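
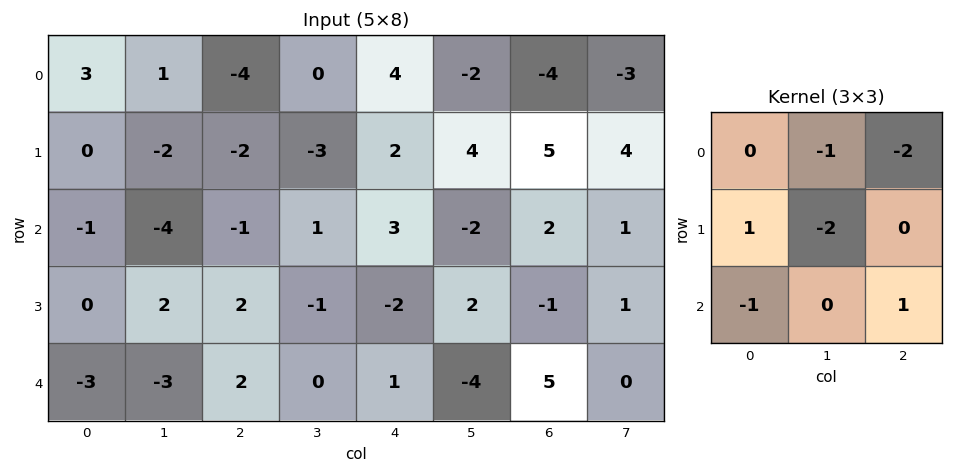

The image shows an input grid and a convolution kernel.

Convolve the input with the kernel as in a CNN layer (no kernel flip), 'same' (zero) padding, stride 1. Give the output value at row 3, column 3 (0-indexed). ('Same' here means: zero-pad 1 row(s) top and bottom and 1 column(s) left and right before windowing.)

The receptive field on the zero-padded input at this output position is [-1 1 3 / 2 -1 -2 / 2 0 1]. Elementwise product with the kernel and sum: 1·-1 + 3·-2 + 2·1 + -1·-2 + 2·-1 + 1·1.

-4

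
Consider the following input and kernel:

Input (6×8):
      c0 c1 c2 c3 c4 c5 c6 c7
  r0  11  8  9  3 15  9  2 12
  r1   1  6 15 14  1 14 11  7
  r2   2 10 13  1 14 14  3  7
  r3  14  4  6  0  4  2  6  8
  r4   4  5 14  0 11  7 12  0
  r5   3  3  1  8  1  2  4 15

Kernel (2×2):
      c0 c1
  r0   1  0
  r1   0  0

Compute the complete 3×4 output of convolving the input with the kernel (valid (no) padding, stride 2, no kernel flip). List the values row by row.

Output[0,0]: The receptive field on the input at this output position is [11 8 / 1 6]. Elementwise product with the kernel and sum: 11·1.

11 9 15 2
2 13 14 3
4 14 11 12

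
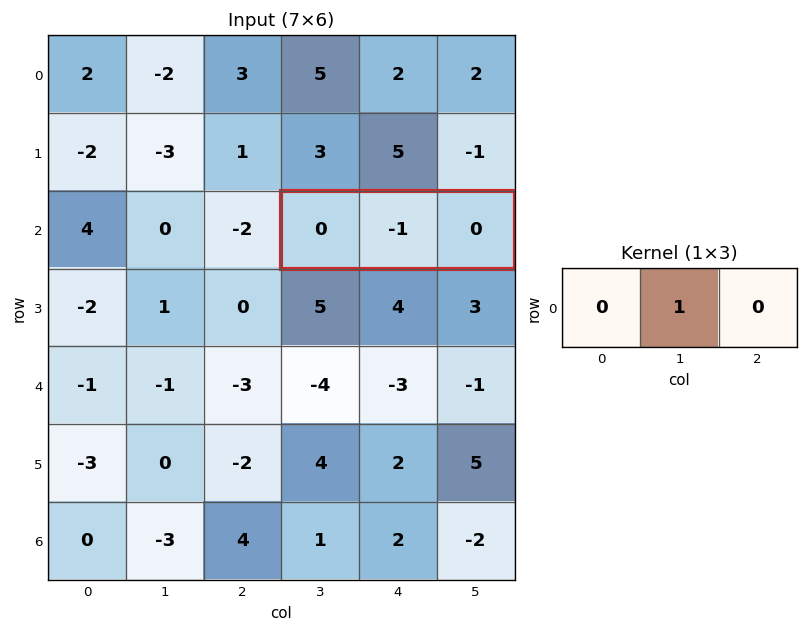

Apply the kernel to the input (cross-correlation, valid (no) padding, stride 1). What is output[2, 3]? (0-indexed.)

-1

The receptive field on the input at this output position is [0 -1 0]. Elementwise product with the kernel and sum: -1·1.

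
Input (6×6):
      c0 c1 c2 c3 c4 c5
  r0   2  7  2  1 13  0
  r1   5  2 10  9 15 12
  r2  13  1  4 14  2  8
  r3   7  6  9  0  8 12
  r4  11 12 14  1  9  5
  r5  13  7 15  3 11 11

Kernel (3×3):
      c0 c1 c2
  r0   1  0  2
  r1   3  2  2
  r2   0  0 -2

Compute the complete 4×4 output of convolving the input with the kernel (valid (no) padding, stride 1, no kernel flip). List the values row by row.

Output[0,0]: The receptive field on the input at this output position is [2 7 2 / 5 2 10 / 13 1 4]. Elementwise product with the kernel and sum: 2·1 + 2·2 + 5·3 + 2·2 + 10·2 + 4·-2.

37 25 102 66
56 59 68 71
44 63 33 60
80 66 65 33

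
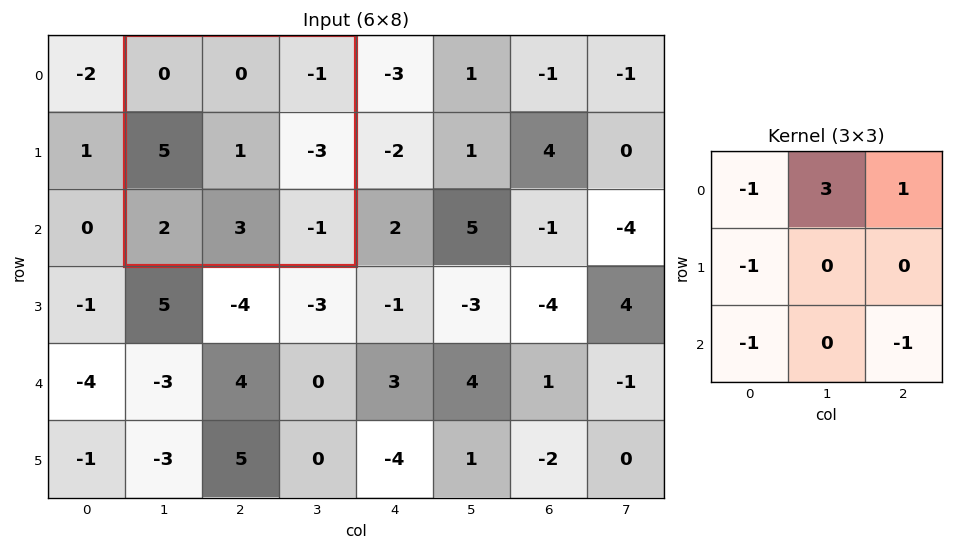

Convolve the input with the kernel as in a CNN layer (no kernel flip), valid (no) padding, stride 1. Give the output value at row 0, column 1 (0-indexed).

-7

The receptive field on the input at this output position is [0 0 -1 / 5 1 -3 / 2 3 -1]. Elementwise product with the kernel and sum: 0·-1 + 0·3 + -1·1 + 5·-1 + 2·-1 + -1·-1.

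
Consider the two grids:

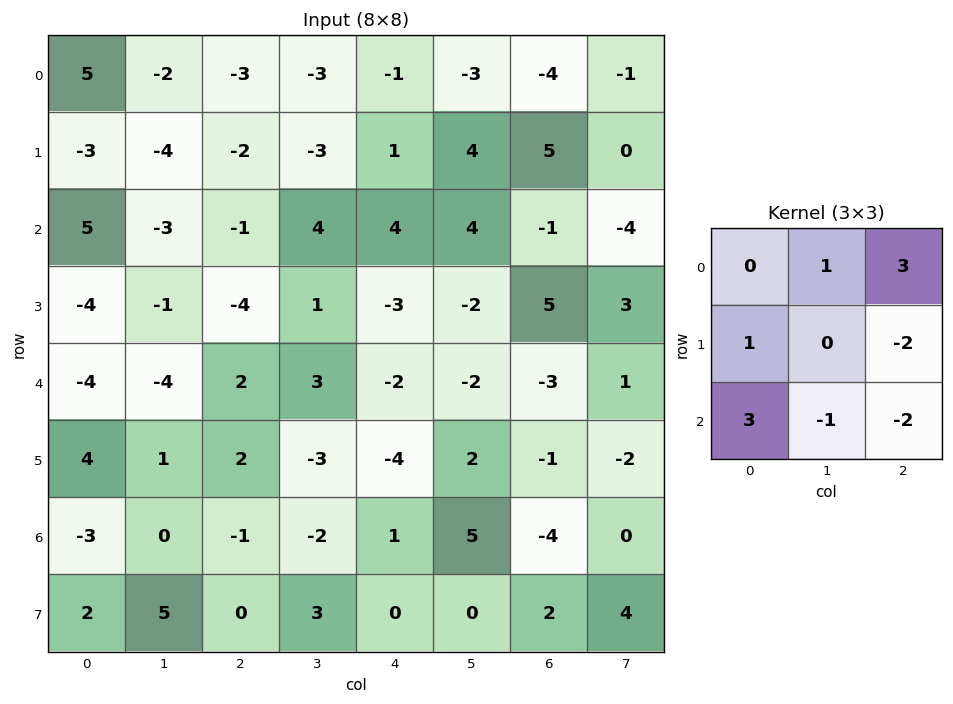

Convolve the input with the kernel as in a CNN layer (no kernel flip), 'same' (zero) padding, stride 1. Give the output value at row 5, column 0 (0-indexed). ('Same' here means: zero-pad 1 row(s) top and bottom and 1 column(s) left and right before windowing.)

-15

The receptive field on the zero-padded input at this output position is [0 -4 -4 / 0 4 1 / 0 -3 0]. Elementwise product with the kernel and sum: -4·1 + -4·3 + 0·1 + 1·-2 + 0·3 + -3·-1 + 0·-2.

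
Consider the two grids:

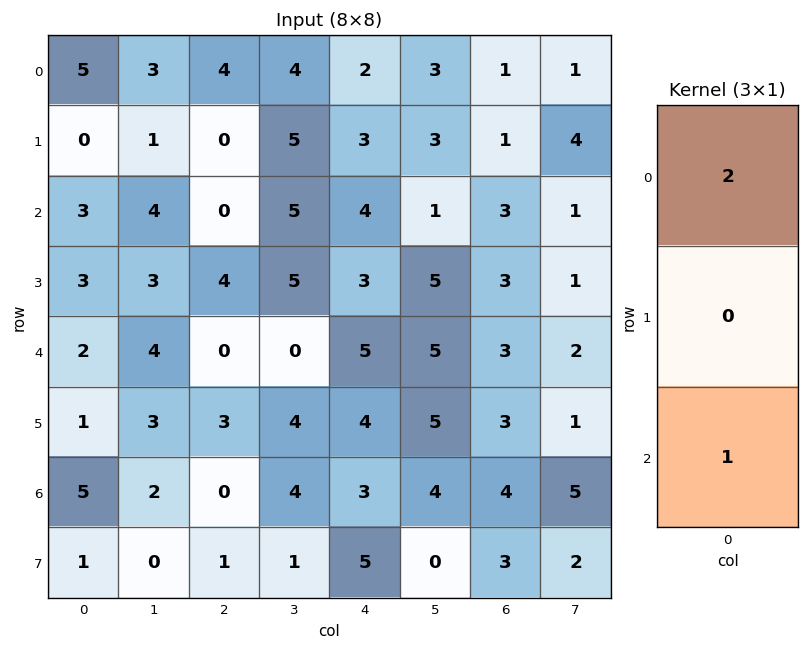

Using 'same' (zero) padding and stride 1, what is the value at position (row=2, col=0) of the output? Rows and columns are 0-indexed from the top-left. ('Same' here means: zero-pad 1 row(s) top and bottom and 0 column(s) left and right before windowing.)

3

The receptive field on the zero-padded input at this output position is [0 / 3 / 3]. Elementwise product with the kernel and sum: 0·2 + 3·1.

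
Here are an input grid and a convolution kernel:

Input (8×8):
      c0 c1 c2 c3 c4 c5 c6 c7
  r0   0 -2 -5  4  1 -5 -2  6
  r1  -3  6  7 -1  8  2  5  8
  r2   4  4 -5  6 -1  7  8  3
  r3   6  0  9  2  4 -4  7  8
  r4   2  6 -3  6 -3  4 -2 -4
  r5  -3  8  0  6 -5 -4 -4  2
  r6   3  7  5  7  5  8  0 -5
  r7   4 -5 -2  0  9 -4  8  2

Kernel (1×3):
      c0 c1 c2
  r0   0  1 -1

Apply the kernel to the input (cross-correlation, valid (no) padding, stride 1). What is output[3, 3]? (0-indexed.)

8

The receptive field on the input at this output position is [2 4 -4]. Elementwise product with the kernel and sum: 4·1 + -4·-1.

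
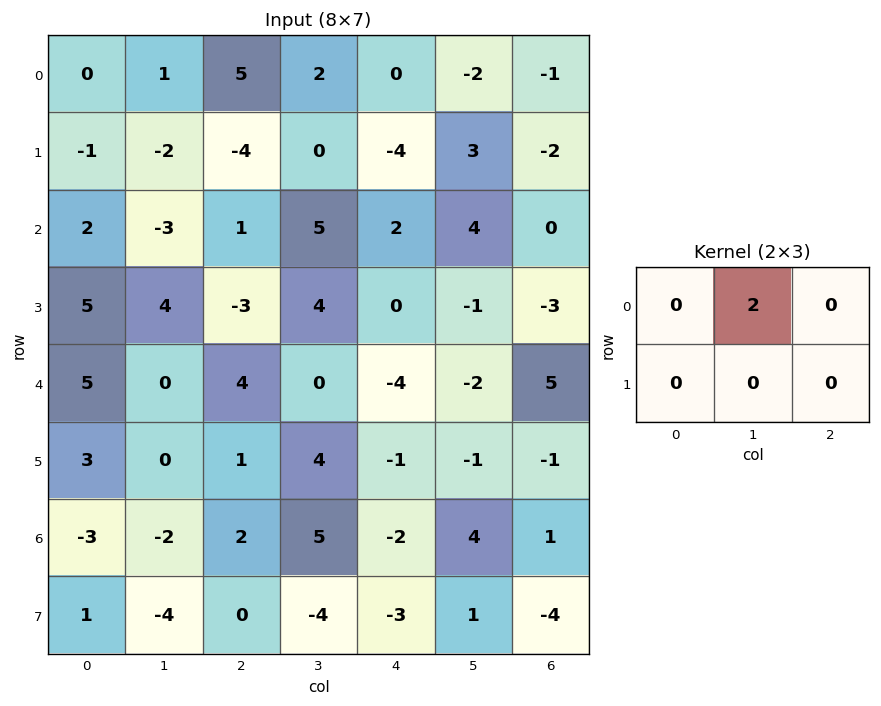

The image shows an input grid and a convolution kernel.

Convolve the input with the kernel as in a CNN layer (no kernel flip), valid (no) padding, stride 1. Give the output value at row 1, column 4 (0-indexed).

The receptive field on the input at this output position is [-4 3 -2 / 2 4 0]. Elementwise product with the kernel and sum: 3·2.

6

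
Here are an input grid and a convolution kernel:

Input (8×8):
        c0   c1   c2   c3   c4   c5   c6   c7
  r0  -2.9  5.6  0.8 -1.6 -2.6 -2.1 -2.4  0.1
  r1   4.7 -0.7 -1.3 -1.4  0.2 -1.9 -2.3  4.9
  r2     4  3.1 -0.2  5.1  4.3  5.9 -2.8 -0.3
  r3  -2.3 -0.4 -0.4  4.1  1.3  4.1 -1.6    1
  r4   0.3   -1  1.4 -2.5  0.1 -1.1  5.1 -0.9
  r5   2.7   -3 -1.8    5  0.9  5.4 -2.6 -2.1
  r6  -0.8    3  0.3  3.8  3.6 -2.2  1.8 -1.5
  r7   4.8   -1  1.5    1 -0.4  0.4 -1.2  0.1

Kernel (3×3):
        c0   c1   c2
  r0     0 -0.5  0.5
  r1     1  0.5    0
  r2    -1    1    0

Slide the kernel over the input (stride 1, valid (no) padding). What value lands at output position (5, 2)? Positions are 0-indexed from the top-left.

The receptive field on the input at this output position is [-1.8 5 0.9 / 0.3 3.8 3.6 / 1.5 1 -0.4]. Elementwise product with the kernel and sum: 5·-0.5 + 0.9·0.5 + 0.3·1 + 3.8·0.5 + 1.5·-1 + 1·1.

-0.35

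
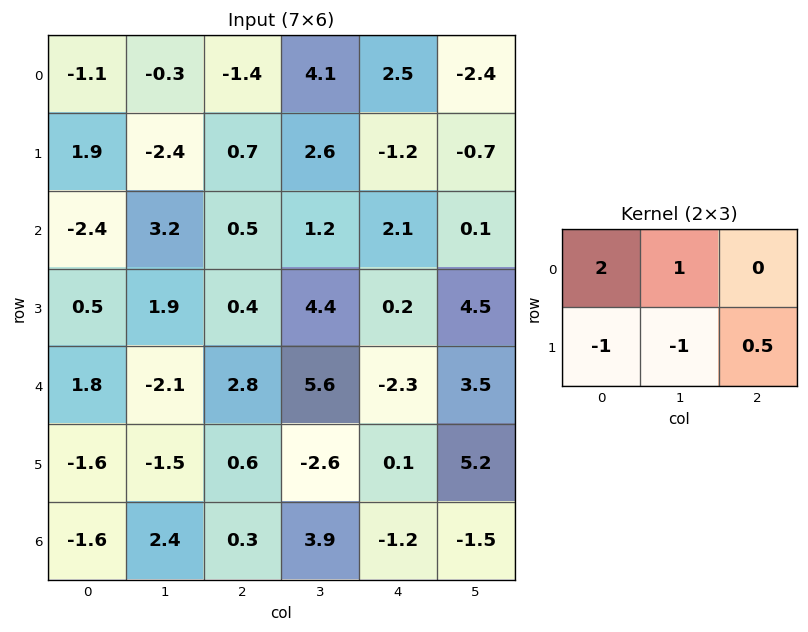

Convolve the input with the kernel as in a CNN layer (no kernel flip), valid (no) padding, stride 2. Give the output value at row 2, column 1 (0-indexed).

13.25

The receptive field on the input at this output position is [2.8 5.6 -2.3 / 0.6 -2.6 0.1]. Elementwise product with the kernel and sum: 2.8·2 + 5.6·1 + 0.6·-1 + -2.6·-1 + 0.1·0.5.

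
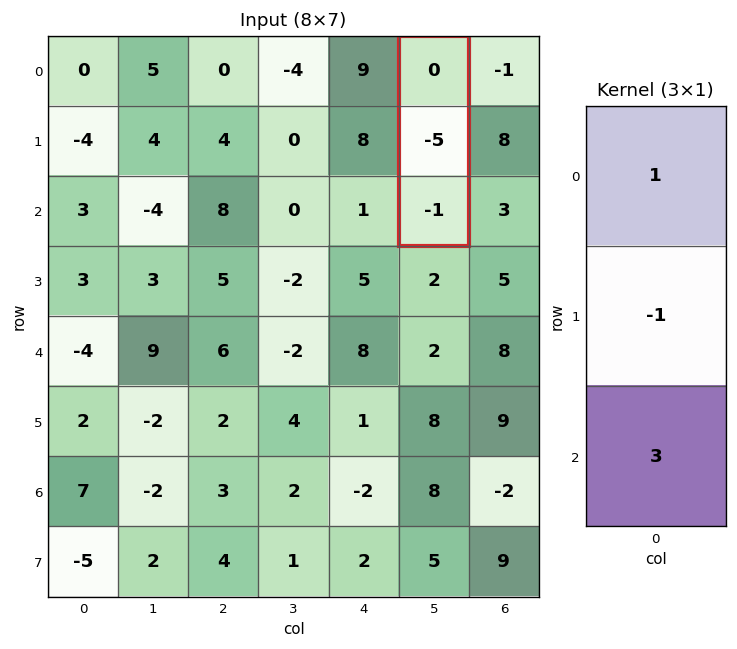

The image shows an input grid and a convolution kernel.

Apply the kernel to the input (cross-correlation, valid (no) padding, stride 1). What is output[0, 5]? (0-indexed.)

The receptive field on the input at this output position is [0 / -5 / -1]. Elementwise product with the kernel and sum: 0·1 + -5·-1 + -1·3.

2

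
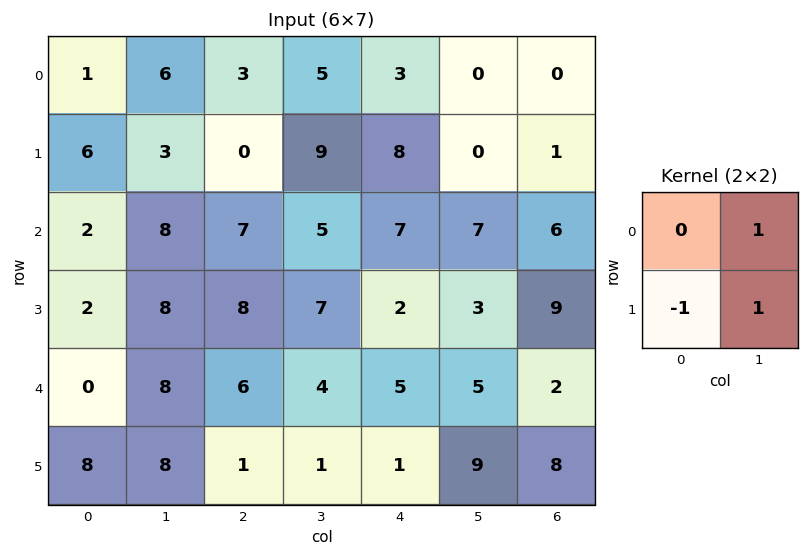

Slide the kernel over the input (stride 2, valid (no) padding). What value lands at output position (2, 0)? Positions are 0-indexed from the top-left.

8

The receptive field on the input at this output position is [0 8 / 8 8]. Elementwise product with the kernel and sum: 8·1 + 8·-1 + 8·1.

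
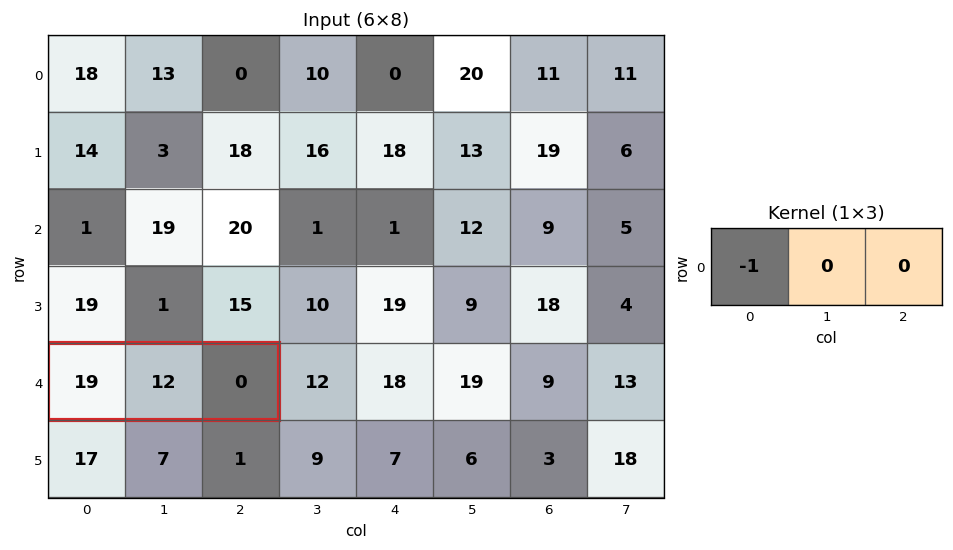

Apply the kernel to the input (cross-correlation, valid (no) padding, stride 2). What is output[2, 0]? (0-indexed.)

The receptive field on the input at this output position is [19 12 0]. Elementwise product with the kernel and sum: 19·-1.

-19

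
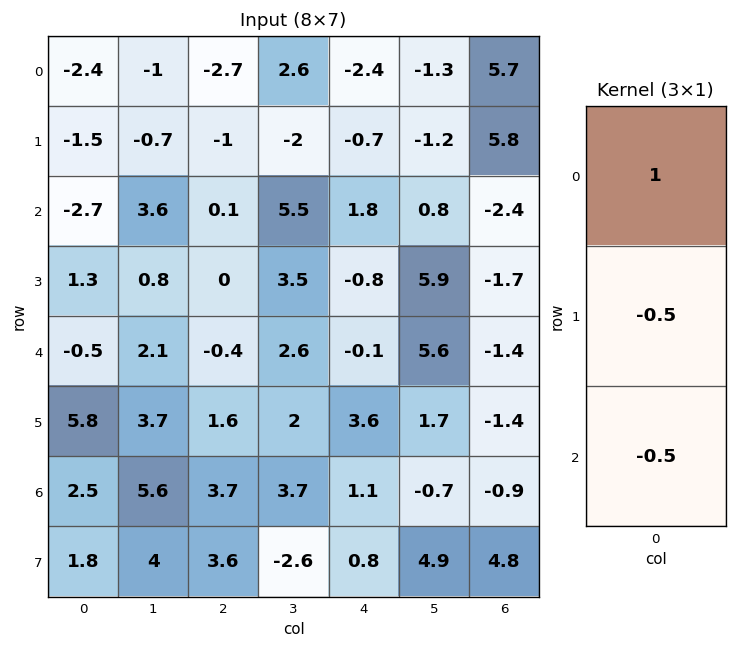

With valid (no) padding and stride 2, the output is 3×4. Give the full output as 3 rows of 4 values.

-0.3 -2.25 -2.95 4
-3.1 0.3 2.25 -0.85
-4.65 -3.05 -2.45 -0.25

Output[0,0]: The receptive field on the input at this output position is [-2.4 / -1.5 / -2.7]. Elementwise product with the kernel and sum: -2.4·1 + -1.5·-0.5 + -2.7·-0.5.
Output[0,1]: The receptive field on the input at this output position is [-2.7 / -1 / 0.1]. Elementwise product with the kernel and sum: -2.7·1 + -1·-0.5 + 0.1·-0.5.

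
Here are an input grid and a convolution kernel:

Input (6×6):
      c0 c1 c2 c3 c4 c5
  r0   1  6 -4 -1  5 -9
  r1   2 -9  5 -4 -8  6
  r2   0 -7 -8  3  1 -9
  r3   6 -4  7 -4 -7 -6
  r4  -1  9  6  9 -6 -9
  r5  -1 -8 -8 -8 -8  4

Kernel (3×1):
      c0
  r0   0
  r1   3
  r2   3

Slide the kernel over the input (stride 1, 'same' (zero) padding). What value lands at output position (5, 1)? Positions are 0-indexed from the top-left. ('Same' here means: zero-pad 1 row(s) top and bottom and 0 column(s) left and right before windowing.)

The receptive field on the zero-padded input at this output position is [9 / -8 / 0]. Elementwise product with the kernel and sum: -8·3 + 0·3.

-24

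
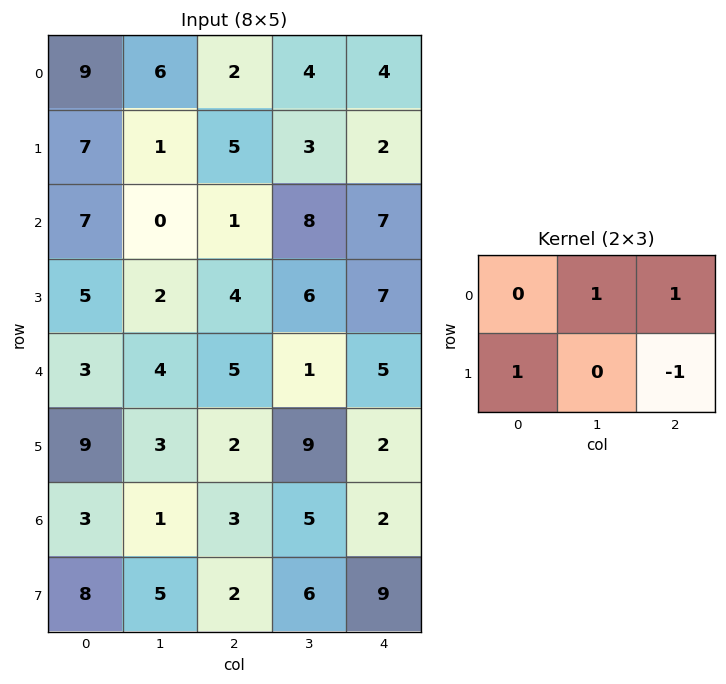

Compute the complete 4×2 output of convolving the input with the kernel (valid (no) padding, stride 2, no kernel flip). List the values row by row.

10 11
2 12
16 6
10 0

Output[0,0]: The receptive field on the input at this output position is [9 6 2 / 7 1 5]. Elementwise product with the kernel and sum: 6·1 + 2·1 + 7·1 + 5·-1.
Output[0,1]: The receptive field on the input at this output position is [2 4 4 / 5 3 2]. Elementwise product with the kernel and sum: 4·1 + 4·1 + 5·1 + 2·-1.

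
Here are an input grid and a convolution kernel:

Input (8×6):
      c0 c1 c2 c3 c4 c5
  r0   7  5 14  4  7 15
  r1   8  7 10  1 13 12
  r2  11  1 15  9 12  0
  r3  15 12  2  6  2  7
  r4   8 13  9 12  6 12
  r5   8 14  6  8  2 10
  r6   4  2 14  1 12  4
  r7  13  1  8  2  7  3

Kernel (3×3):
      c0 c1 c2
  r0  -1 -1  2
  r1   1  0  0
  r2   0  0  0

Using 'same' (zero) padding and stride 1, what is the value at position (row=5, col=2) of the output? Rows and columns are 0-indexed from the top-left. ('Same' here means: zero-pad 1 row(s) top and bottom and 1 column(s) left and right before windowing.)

The receptive field on the zero-padded input at this output position is [13 9 12 / 14 6 8 / 2 14 1]. Elementwise product with the kernel and sum: 13·-1 + 9·-1 + 12·2 + 14·1.

16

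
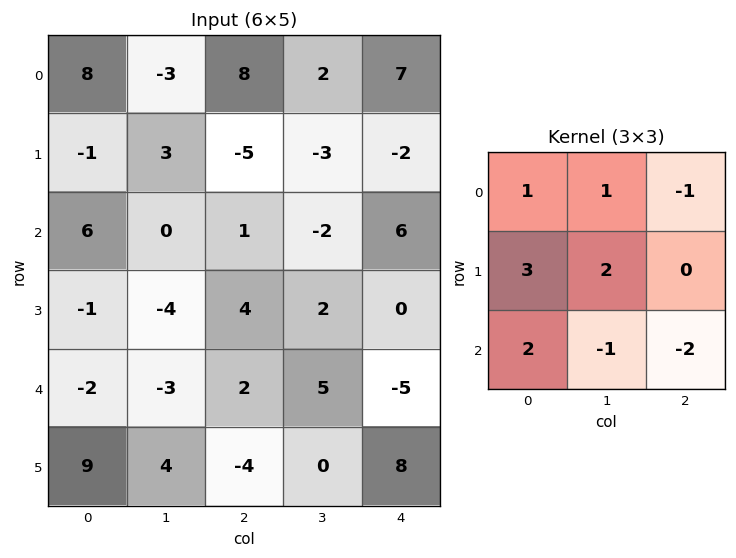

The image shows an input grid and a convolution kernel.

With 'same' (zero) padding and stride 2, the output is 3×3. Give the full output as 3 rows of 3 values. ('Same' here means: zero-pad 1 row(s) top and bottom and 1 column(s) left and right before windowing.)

11 24 16
17 -13 5
-18 5 -1

Output[0,0]: The receptive field on the zero-padded input at this output position is [0 0 0 / 0 8 -3 / 0 -1 3]. Elementwise product with the kernel and sum: 0·1 + 0·1 + 0·-1 + 0·3 + 8·2 + 0·2 + -1·-1 + 3·-2.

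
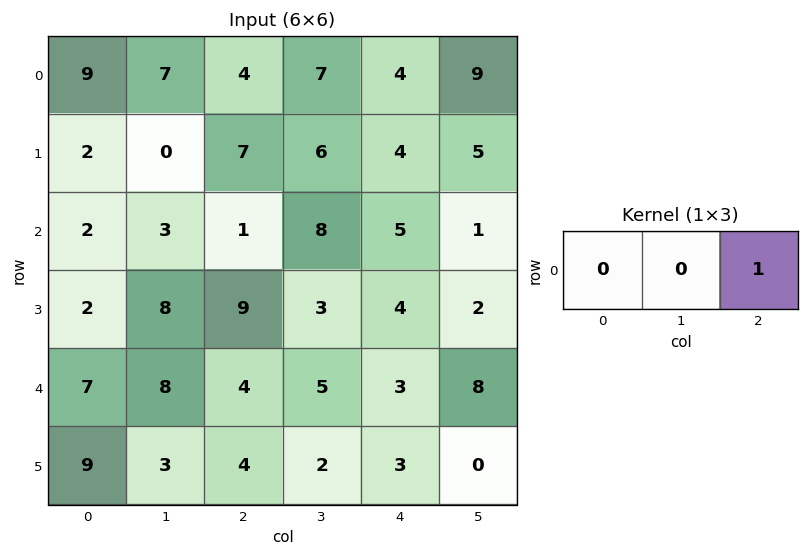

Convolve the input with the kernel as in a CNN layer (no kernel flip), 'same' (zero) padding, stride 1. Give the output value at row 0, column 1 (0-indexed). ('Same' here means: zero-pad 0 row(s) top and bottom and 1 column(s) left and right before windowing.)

4

The receptive field on the zero-padded input at this output position is [9 7 4]. Elementwise product with the kernel and sum: 4·1.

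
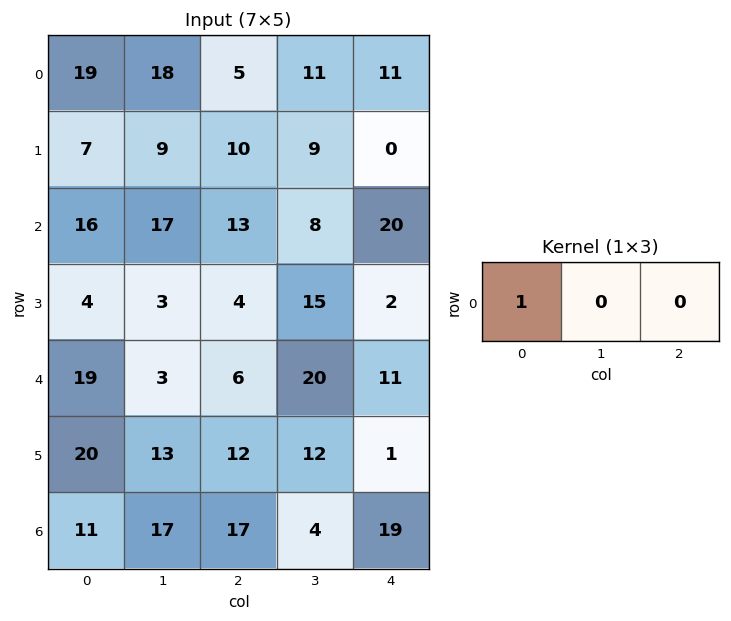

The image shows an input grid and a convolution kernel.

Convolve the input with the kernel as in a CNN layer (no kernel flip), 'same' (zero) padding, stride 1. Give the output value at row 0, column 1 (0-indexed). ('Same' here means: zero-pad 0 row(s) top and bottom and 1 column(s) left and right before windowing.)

The receptive field on the zero-padded input at this output position is [19 18 5]. Elementwise product with the kernel and sum: 19·1.

19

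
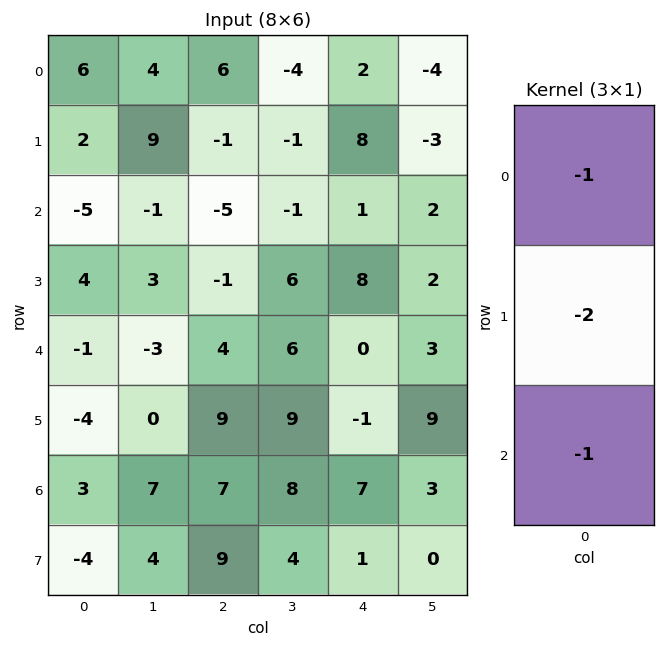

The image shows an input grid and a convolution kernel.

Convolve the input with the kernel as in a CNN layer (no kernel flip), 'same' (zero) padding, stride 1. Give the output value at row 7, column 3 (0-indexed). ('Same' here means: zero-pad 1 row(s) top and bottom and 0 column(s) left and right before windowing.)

-16

The receptive field on the zero-padded input at this output position is [8 / 4 / 0]. Elementwise product with the kernel and sum: 8·-1 + 4·-2 + 0·-1.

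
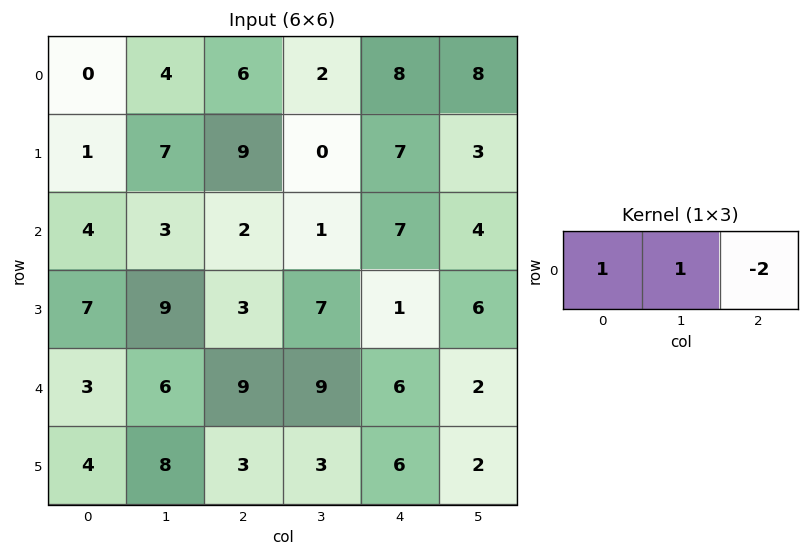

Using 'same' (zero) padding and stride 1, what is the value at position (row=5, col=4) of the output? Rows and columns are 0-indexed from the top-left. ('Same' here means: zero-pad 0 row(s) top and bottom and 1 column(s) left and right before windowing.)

The receptive field on the zero-padded input at this output position is [3 6 2]. Elementwise product with the kernel and sum: 3·1 + 6·1 + 2·-2.

5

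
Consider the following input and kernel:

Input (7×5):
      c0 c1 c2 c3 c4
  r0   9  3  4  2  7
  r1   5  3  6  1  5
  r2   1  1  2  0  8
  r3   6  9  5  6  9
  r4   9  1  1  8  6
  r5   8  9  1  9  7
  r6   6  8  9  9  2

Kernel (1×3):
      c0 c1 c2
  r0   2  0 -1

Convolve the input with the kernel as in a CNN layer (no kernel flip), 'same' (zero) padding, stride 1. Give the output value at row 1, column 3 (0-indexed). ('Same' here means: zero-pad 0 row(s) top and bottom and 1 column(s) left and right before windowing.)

The receptive field on the zero-padded input at this output position is [6 1 5]. Elementwise product with the kernel and sum: 6·2 + 5·-1.

7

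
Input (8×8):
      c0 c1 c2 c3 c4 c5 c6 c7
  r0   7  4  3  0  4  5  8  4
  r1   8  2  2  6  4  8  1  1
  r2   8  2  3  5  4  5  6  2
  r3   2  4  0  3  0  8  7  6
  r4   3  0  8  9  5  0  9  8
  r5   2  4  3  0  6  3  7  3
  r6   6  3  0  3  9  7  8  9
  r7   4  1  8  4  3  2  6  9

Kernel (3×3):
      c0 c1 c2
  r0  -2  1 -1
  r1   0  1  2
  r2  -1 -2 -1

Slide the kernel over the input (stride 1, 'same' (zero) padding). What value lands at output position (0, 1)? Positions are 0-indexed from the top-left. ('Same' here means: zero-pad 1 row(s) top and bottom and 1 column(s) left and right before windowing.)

The receptive field on the zero-padded input at this output position is [0 0 0 / 7 4 3 / 8 2 2]. Elementwise product with the kernel and sum: 0·-2 + 0·1 + 0·-1 + 4·1 + 3·2 + 8·-1 + 2·-2 + 2·-1.

-4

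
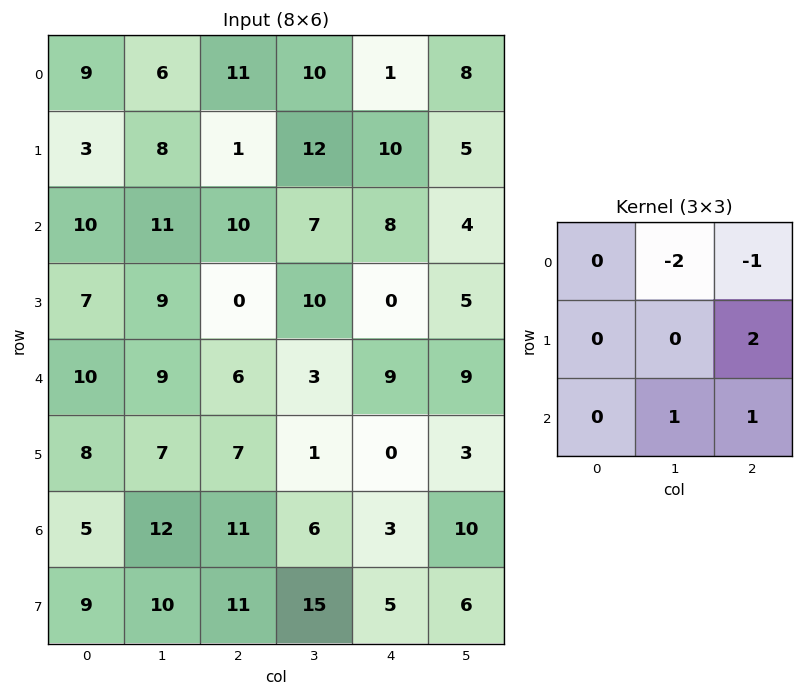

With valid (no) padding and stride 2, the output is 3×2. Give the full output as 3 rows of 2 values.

0 14
-17 -10
13 -6

Output[0,0]: The receptive field on the input at this output position is [9 6 11 / 3 8 1 / 10 11 10]. Elementwise product with the kernel and sum: 6·-2 + 11·-1 + 1·2 + 11·1 + 10·1.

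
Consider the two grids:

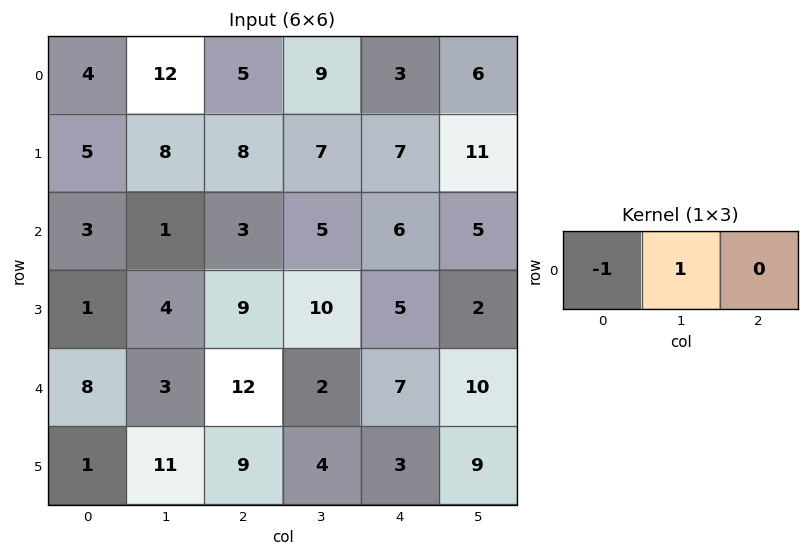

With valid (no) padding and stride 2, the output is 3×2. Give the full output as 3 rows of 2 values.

Output[0,0]: The receptive field on the input at this output position is [4 12 5]. Elementwise product with the kernel and sum: 4·-1 + 12·1.

8 4
-2 2
-5 -10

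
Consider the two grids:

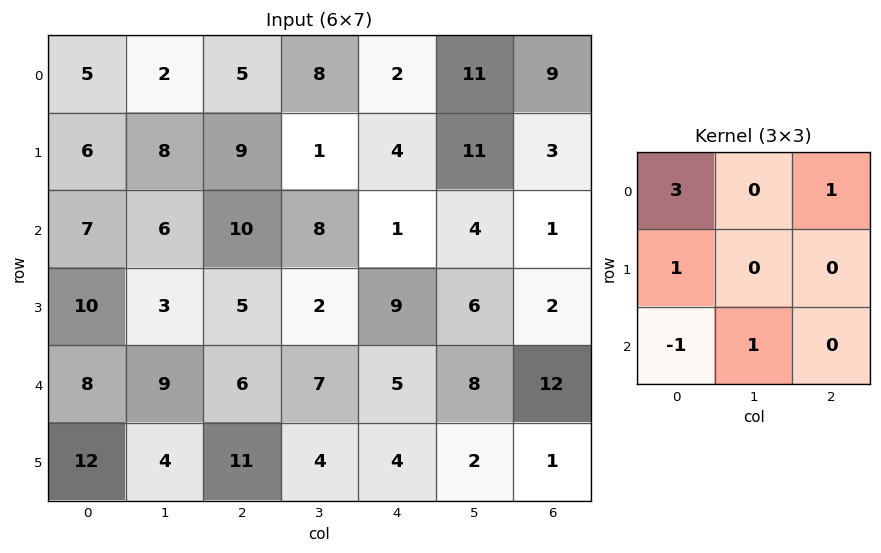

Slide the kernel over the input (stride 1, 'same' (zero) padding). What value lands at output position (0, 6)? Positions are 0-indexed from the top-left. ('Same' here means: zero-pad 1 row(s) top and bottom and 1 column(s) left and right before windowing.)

The receptive field on the zero-padded input at this output position is [0 0 0 / 11 9 0 / 11 3 0]. Elementwise product with the kernel and sum: 0·3 + 0·1 + 11·1 + 11·-1 + 3·1.

3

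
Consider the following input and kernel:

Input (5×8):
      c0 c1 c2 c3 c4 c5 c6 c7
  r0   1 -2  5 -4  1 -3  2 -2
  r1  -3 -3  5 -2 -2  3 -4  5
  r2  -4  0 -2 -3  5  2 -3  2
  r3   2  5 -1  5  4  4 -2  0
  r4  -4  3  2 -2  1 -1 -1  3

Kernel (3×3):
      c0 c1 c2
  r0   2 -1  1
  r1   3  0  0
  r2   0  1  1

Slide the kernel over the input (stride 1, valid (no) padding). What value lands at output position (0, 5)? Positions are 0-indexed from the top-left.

-2

The receptive field on the input at this output position is [-3 2 -2 / 3 -4 5 / 2 -3 2]. Elementwise product with the kernel and sum: -3·2 + 2·-1 + -2·1 + 3·3 + -3·1 + 2·1.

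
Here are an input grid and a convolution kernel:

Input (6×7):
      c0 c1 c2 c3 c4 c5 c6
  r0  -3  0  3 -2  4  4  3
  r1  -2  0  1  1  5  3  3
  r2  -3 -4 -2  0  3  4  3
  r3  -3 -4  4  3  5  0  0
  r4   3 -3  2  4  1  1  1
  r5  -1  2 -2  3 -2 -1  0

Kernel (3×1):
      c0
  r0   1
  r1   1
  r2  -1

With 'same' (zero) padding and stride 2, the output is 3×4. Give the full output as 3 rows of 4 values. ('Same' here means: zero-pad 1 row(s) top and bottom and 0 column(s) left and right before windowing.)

Output[0,0]: The receptive field on the zero-padded input at this output position is [0 / -3 / -2]. Elementwise product with the kernel and sum: 0·1 + -3·1 + -2·-1.

-1 2 -1 0
-2 -5 3 6
1 8 8 1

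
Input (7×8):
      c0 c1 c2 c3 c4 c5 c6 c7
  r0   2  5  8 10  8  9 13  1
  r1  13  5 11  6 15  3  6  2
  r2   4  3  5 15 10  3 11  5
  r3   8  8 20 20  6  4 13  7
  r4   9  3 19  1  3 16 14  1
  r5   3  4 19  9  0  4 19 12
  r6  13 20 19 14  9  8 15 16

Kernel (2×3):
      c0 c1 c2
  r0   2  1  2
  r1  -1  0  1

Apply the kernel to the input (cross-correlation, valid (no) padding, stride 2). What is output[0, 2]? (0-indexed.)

42

The receptive field on the input at this output position is [8 9 13 / 15 3 6]. Elementwise product with the kernel and sum: 8·2 + 9·1 + 13·2 + 15·-1 + 6·1.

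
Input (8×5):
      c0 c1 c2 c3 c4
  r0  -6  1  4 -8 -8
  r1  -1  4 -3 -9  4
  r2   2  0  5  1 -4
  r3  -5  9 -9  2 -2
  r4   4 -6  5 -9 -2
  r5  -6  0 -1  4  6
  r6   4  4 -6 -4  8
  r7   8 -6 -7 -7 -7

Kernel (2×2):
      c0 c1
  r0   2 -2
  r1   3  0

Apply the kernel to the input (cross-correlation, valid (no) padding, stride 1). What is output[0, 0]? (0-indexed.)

-17

The receptive field on the input at this output position is [-6 1 / -1 4]. Elementwise product with the kernel and sum: -6·2 + 1·-2 + -1·3.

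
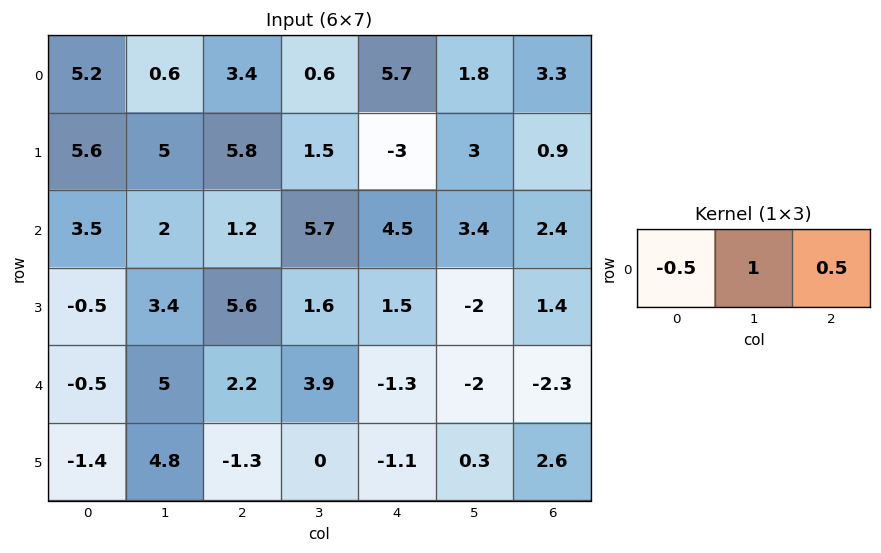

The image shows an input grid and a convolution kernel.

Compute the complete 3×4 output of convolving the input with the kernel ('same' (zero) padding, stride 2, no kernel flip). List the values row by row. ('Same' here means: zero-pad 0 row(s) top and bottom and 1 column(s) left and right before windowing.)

Output[0,0]: The receptive field on the zero-padded input at this output position is [0 5.2 0.6]. Elementwise product with the kernel and sum: 0·-0.5 + 5.2·1 + 0.6·0.5.

5.5 3.4 6.3 2.4
4.5 3.05 3.35 0.7
2 1.65 -4.25 -1.3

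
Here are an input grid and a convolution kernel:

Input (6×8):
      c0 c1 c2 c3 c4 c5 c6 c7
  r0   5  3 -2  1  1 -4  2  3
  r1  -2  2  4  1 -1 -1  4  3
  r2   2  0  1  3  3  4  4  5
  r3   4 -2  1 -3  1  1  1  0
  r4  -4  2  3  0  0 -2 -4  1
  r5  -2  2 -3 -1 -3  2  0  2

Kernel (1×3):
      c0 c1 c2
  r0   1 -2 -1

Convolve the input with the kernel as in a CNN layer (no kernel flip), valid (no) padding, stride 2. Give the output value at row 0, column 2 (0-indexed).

7

The receptive field on the input at this output position is [1 -4 2]. Elementwise product with the kernel and sum: 1·1 + -4·-2 + 2·-1.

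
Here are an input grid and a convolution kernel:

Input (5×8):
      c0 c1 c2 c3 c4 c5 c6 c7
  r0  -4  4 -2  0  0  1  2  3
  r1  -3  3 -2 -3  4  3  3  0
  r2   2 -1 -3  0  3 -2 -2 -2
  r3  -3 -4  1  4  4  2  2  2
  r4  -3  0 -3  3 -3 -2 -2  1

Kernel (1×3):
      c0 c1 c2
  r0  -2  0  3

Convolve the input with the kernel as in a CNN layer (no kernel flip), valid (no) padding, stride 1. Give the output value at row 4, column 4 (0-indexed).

The receptive field on the input at this output position is [-3 -2 -2]. Elementwise product with the kernel and sum: -3·-2 + -2·3.

0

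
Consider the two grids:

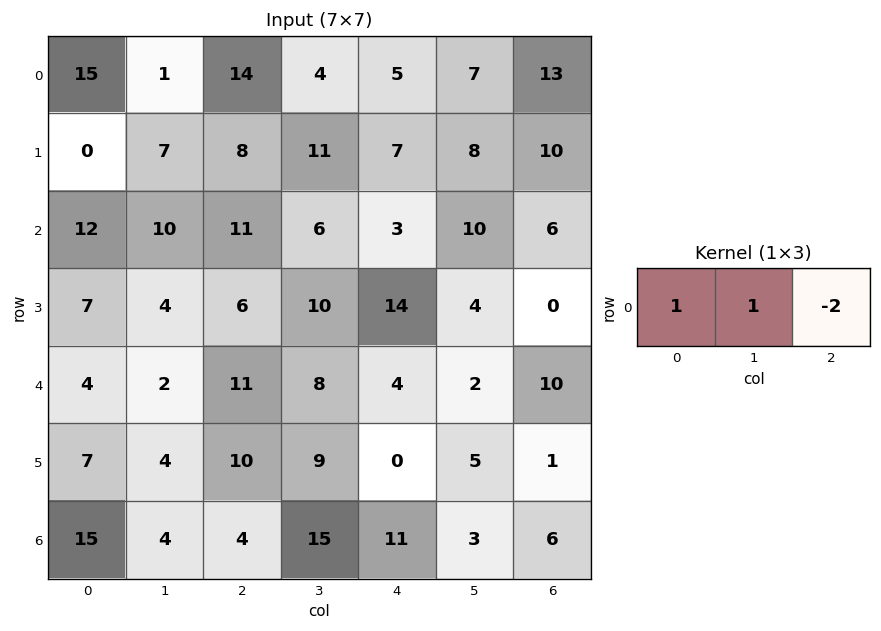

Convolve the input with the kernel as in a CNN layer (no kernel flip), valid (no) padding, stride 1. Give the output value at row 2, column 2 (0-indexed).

11

The receptive field on the input at this output position is [11 6 3]. Elementwise product with the kernel and sum: 11·1 + 6·1 + 3·-2.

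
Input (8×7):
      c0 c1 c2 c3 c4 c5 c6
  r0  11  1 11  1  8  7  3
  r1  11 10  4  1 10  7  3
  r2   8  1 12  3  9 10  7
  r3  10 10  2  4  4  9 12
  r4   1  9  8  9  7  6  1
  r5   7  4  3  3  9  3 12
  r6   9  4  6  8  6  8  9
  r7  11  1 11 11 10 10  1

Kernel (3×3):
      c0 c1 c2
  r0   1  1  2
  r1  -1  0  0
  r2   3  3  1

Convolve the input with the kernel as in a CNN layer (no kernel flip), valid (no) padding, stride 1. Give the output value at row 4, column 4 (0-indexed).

The receptive field on the input at this output position is [7 6 1 / 9 3 12 / 6 8 9]. Elementwise product with the kernel and sum: 7·1 + 6·1 + 1·2 + 9·-1 + 6·3 + 8·3 + 9·1.

57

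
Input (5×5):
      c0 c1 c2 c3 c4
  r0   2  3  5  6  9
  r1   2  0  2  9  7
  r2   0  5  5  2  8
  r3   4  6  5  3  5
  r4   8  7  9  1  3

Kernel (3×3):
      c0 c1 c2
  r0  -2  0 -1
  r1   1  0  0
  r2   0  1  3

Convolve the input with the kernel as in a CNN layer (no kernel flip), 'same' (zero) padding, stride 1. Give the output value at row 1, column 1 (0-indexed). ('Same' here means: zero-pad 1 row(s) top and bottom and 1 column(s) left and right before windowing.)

The receptive field on the zero-padded input at this output position is [2 3 5 / 2 0 2 / 0 5 5]. Elementwise product with the kernel and sum: 2·-2 + 5·-1 + 2·1 + 5·1 + 5·3.

13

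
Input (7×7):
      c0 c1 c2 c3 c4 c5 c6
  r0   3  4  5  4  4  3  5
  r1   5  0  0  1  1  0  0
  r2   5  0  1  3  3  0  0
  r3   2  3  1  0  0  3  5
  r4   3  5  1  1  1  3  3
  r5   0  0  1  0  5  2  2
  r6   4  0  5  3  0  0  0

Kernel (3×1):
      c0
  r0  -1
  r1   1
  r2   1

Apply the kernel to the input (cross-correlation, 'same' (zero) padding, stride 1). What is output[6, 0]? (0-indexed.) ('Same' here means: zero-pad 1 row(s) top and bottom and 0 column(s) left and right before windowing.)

The receptive field on the zero-padded input at this output position is [0 / 4 / 0]. Elementwise product with the kernel and sum: 0·-1 + 4·1 + 0·1.

4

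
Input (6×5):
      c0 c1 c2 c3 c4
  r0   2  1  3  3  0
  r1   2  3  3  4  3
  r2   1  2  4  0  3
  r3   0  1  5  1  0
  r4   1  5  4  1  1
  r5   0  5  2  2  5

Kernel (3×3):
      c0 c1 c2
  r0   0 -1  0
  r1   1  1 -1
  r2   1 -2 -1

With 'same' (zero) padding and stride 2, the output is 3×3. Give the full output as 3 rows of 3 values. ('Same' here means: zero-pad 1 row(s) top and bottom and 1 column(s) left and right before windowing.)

Output[0,0]: The receptive field on the zero-padded input at this output position is [0 0 0 / 0 2 1 / 0 2 3]. Elementwise product with the kernel and sum: 0·-1 + 0·1 + 2·1 + 1·-1 + 0·1 + 2·-2 + 3·-1.

-6 -6 1
-4 -7 1
-9 2 -6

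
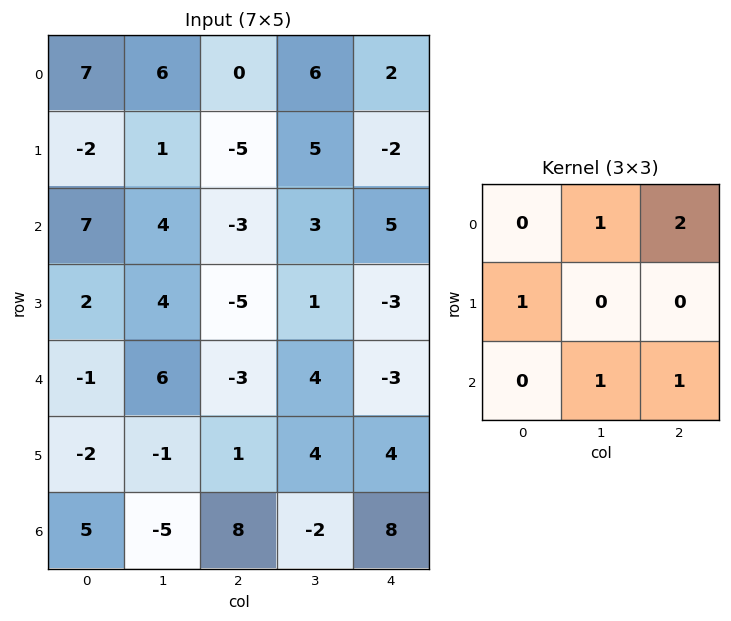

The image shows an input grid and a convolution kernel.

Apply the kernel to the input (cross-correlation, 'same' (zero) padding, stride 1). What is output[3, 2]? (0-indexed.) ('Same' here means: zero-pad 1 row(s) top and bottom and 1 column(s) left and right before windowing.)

The receptive field on the zero-padded input at this output position is [4 -3 3 / 4 -5 1 / 6 -3 4]. Elementwise product with the kernel and sum: -3·1 + 3·2 + 4·1 + -3·1 + 4·1.

8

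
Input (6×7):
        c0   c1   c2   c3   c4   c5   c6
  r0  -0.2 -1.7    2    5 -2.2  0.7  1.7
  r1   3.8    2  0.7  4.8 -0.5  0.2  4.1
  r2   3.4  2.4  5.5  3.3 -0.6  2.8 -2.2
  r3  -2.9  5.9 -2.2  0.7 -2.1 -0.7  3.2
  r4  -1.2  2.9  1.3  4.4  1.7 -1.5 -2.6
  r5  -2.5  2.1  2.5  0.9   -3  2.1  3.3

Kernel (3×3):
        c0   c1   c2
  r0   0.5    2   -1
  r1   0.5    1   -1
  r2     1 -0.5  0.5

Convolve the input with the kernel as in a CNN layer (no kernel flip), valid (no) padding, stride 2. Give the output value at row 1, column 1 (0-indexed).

11.6

The receptive field on the input at this output position is [5.5 3.3 -0.6 / -2.2 0.7 -2.1 / 1.3 4.4 1.7]. Elementwise product with the kernel and sum: 5.5·0.5 + 3.3·2 + -0.6·-1 + -2.2·0.5 + 0.7·1 + -2.1·-1 + 1.3·1 + 4.4·-0.5 + 1.7·0.5.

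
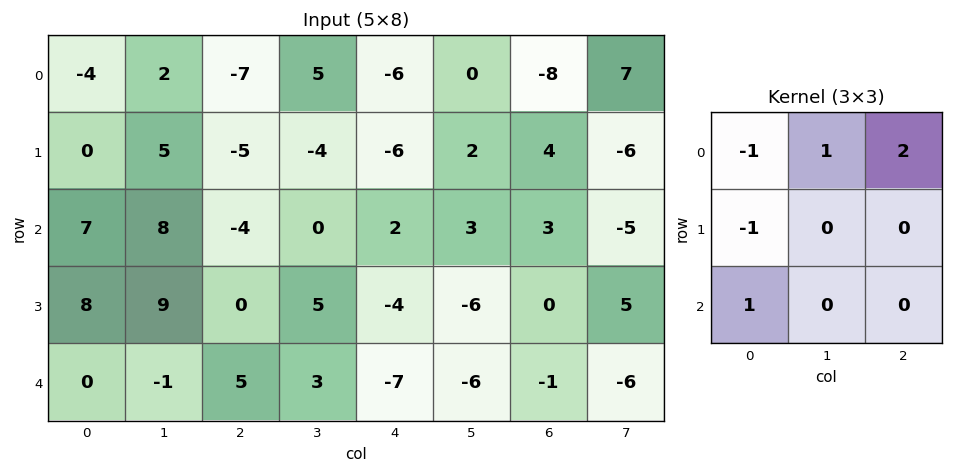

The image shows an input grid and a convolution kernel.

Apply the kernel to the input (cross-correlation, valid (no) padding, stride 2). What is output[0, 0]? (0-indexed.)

-1

The receptive field on the input at this output position is [-4 2 -7 / 0 5 -5 / 7 8 -4]. Elementwise product with the kernel and sum: -4·-1 + 2·1 + -7·2 + 0·-1 + 7·1.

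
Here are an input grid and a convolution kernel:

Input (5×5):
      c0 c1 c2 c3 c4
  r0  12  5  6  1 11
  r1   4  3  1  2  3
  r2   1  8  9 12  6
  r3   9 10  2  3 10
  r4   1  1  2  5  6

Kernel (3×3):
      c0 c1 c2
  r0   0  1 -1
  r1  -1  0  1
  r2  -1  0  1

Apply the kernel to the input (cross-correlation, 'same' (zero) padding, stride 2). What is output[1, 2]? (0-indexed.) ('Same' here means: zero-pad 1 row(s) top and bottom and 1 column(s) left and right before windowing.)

-12

The receptive field on the zero-padded input at this output position is [2 3 0 / 12 6 0 / 3 10 0]. Elementwise product with the kernel and sum: 3·1 + 0·-1 + 12·-1 + 0·1 + 3·-1 + 0·1.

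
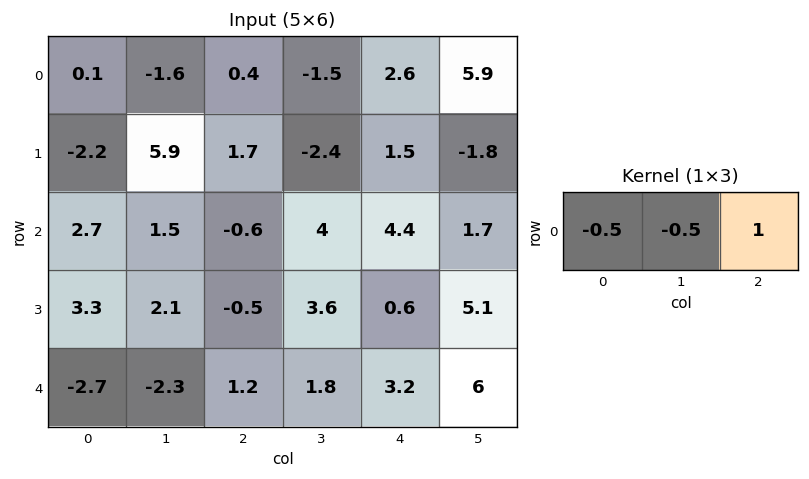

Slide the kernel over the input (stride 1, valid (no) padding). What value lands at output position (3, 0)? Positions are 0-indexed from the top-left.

-3.2

The receptive field on the input at this output position is [3.3 2.1 -0.5]. Elementwise product with the kernel and sum: 3.3·-0.5 + 2.1·-0.5 + -0.5·1.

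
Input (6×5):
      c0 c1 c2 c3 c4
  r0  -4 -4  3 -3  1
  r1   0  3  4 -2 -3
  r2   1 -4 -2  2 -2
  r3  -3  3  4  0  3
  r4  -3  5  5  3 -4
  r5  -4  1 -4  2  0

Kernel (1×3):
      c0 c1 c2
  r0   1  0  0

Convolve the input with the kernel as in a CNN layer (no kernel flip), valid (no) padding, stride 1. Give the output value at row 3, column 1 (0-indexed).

The receptive field on the input at this output position is [3 4 0]. Elementwise product with the kernel and sum: 3·1.

3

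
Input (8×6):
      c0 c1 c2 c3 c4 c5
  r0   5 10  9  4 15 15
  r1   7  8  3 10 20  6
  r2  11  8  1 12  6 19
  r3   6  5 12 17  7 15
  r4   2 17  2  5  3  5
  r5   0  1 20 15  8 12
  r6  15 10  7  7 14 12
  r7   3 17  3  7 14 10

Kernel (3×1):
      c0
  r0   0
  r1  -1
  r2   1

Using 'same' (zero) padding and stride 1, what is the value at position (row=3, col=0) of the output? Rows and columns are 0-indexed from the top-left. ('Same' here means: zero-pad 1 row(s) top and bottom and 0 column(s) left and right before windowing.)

-4

The receptive field on the zero-padded input at this output position is [11 / 6 / 2]. Elementwise product with the kernel and sum: 6·-1 + 2·1.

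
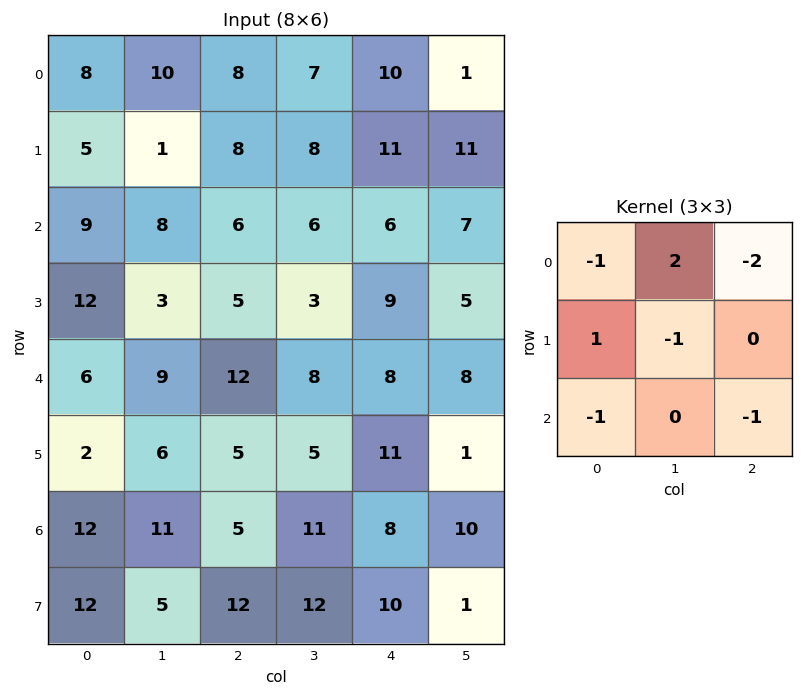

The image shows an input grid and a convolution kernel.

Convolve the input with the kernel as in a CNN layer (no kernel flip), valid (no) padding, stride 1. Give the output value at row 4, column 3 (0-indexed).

The receptive field on the input at this output position is [8 8 8 / 5 11 1 / 11 8 10]. Elementwise product with the kernel and sum: 8·-1 + 8·2 + 8·-2 + 5·1 + 11·-1 + 11·-1 + 10·-1.

-35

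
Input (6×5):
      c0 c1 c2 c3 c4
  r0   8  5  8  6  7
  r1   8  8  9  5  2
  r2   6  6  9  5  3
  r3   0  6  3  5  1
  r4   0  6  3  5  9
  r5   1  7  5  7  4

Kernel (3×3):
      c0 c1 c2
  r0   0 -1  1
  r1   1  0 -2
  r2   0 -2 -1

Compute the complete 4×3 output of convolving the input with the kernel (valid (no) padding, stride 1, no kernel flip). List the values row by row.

-28 -27 -7
-26 -19 -11
-18 -19 -20
-28 -19 -37

Output[0,0]: The receptive field on the input at this output position is [8 5 8 / 8 8 9 / 6 6 9]. Elementwise product with the kernel and sum: 5·-1 + 8·1 + 8·1 + 9·-2 + 6·-2 + 9·-1.
Output[0,1]: The receptive field on the input at this output position is [5 8 6 / 8 9 5 / 6 9 5]. Elementwise product with the kernel and sum: 8·-1 + 6·1 + 8·1 + 5·-2 + 9·-2 + 5·-1.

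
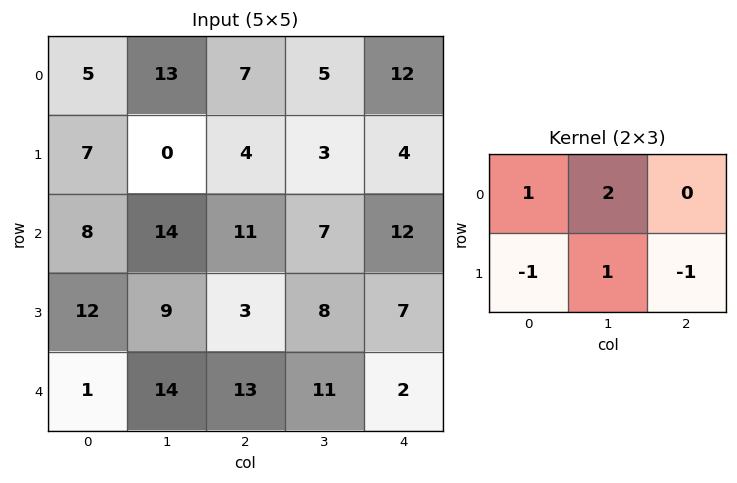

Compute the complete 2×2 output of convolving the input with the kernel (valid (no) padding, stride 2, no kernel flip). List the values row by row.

20 12
30 23

Output[0,0]: The receptive field on the input at this output position is [5 13 7 / 7 0 4]. Elementwise product with the kernel and sum: 5·1 + 13·2 + 7·-1 + 0·1 + 4·-1.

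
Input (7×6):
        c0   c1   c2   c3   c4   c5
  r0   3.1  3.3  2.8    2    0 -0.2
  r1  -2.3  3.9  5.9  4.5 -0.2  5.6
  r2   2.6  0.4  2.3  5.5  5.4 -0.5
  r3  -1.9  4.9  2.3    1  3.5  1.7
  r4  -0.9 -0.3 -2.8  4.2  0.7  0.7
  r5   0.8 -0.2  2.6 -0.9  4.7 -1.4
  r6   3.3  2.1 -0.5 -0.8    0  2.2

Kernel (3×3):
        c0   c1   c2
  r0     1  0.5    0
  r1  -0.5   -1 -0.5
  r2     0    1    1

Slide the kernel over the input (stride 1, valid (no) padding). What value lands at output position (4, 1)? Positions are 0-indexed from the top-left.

-5.05

The receptive field on the input at this output position is [-0.3 -2.8 4.2 / -0.2 2.6 -0.9 / 2.1 -0.5 -0.8]. Elementwise product with the kernel and sum: -0.3·1 + -2.8·0.5 + -0.2·-0.5 + 2.6·-1 + -0.9·-0.5 + -0.5·1 + -0.8·1.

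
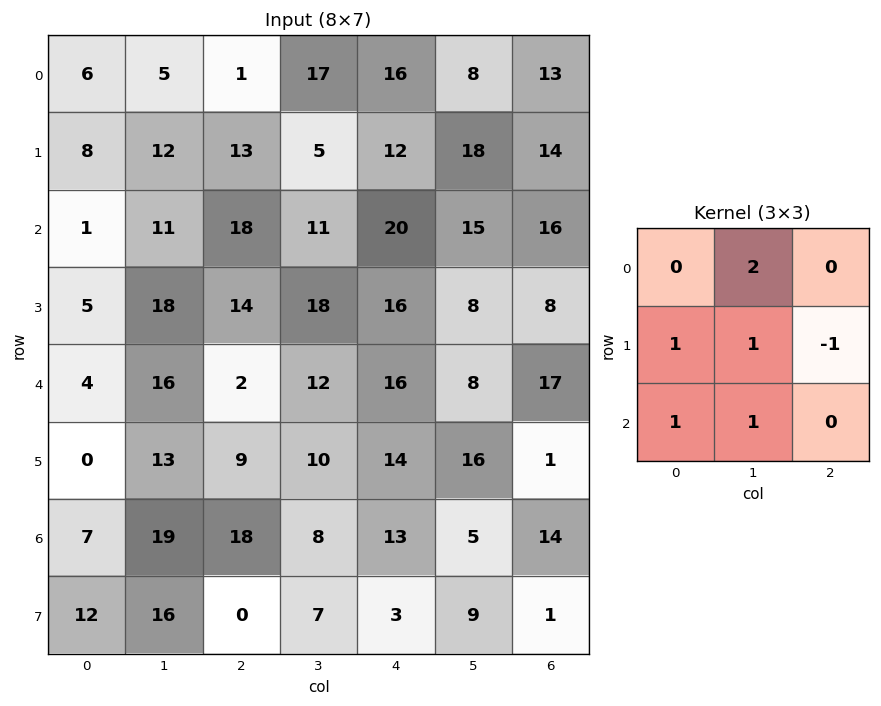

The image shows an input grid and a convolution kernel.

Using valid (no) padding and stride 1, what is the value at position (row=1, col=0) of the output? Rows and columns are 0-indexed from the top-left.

41

The receptive field on the input at this output position is [8 12 13 / 1 11 18 / 5 18 14]. Elementwise product with the kernel and sum: 12·2 + 1·1 + 11·1 + 18·-1 + 5·1 + 18·1.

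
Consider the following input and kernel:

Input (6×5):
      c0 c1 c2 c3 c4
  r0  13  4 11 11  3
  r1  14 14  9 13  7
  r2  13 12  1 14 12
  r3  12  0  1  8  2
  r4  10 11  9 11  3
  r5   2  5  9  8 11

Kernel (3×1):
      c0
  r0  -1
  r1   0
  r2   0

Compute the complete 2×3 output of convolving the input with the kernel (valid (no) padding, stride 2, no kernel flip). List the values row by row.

Output[0,0]: The receptive field on the input at this output position is [13 / 14 / 13]. Elementwise product with the kernel and sum: 13·-1.

-13 -11 -3
-13 -1 -12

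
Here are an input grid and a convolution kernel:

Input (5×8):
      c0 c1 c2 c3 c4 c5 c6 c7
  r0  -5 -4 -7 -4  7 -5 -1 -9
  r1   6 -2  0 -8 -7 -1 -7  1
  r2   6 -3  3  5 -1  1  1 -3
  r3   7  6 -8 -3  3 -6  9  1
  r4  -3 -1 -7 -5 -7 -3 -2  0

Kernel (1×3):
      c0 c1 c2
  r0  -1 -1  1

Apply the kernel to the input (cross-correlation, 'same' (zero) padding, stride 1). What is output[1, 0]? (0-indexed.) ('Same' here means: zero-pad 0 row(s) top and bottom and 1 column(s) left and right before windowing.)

The receptive field on the zero-padded input at this output position is [0 6 -2]. Elementwise product with the kernel and sum: 0·-1 + 6·-1 + -2·1.

-8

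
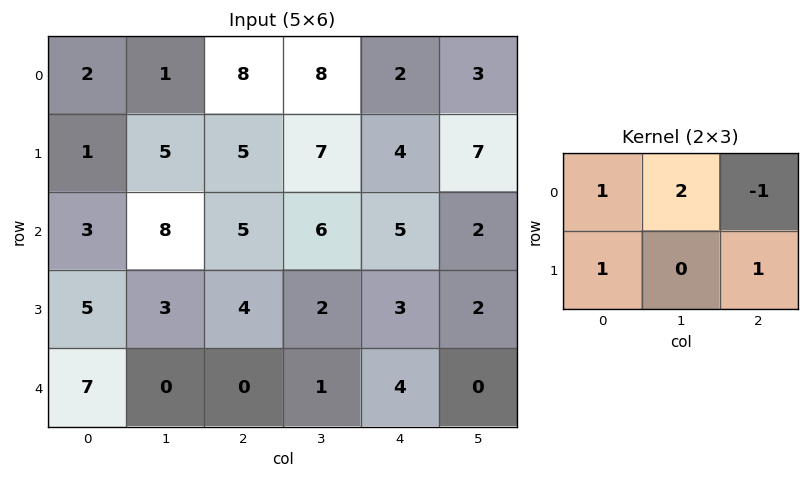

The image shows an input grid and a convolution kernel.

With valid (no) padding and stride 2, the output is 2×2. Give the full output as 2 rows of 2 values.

2 31
23 19

Output[0,0]: The receptive field on the input at this output position is [2 1 8 / 1 5 5]. Elementwise product with the kernel and sum: 2·1 + 1·2 + 8·-1 + 1·1 + 5·1.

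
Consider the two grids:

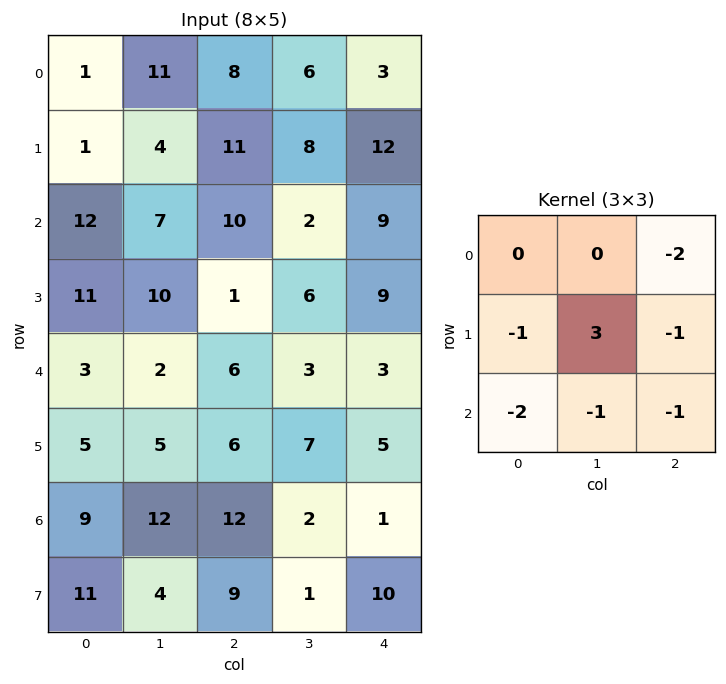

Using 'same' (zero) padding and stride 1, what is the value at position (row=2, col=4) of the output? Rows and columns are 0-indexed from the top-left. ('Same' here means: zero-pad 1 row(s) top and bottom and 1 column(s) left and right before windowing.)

The receptive field on the zero-padded input at this output position is [8 12 0 / 2 9 0 / 6 9 0]. Elementwise product with the kernel and sum: 0·-2 + 2·-1 + 9·3 + 0·-1 + 6·-2 + 9·-1 + 0·-1.

4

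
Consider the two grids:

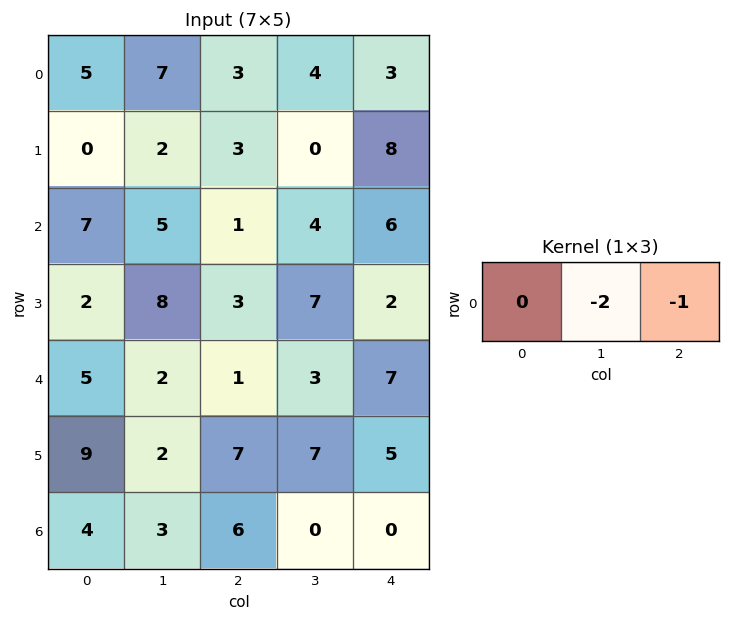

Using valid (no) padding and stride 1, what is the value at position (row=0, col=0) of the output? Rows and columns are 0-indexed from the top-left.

The receptive field on the input at this output position is [5 7 3]. Elementwise product with the kernel and sum: 7·-2 + 3·-1.

-17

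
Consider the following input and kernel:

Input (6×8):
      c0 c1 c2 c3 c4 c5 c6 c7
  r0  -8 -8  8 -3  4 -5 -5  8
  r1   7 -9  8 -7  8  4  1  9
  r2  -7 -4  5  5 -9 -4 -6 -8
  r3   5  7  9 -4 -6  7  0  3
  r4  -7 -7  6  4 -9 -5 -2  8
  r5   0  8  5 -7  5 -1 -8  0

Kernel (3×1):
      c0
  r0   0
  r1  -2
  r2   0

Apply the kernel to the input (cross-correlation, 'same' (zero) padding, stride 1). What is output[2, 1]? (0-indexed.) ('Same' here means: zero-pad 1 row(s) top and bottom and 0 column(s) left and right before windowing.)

The receptive field on the zero-padded input at this output position is [-9 / -4 / 7]. Elementwise product with the kernel and sum: -4·-2.

8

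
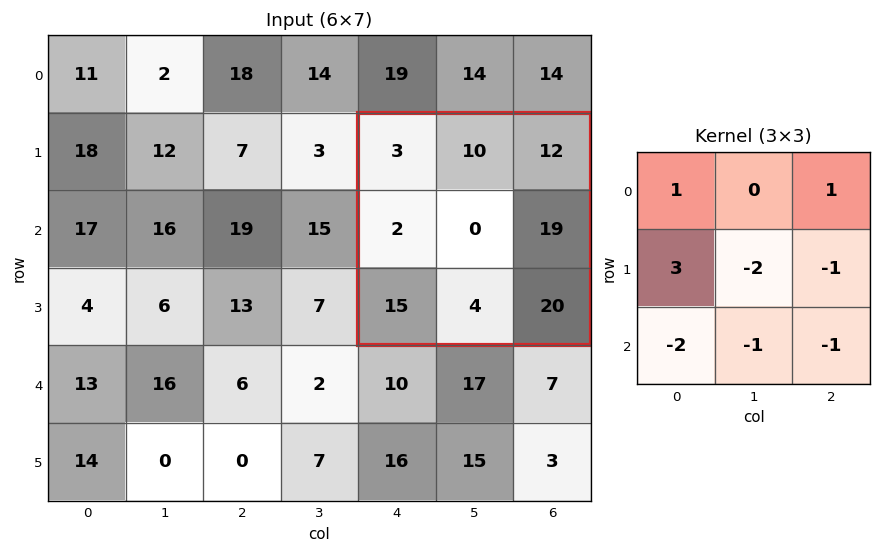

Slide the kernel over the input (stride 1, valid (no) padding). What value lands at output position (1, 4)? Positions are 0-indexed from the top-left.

The receptive field on the input at this output position is [3 10 12 / 2 0 19 / 15 4 20]. Elementwise product with the kernel and sum: 3·1 + 12·1 + 2·3 + 0·-2 + 19·-1 + 15·-2 + 4·-1 + 20·-1.

-52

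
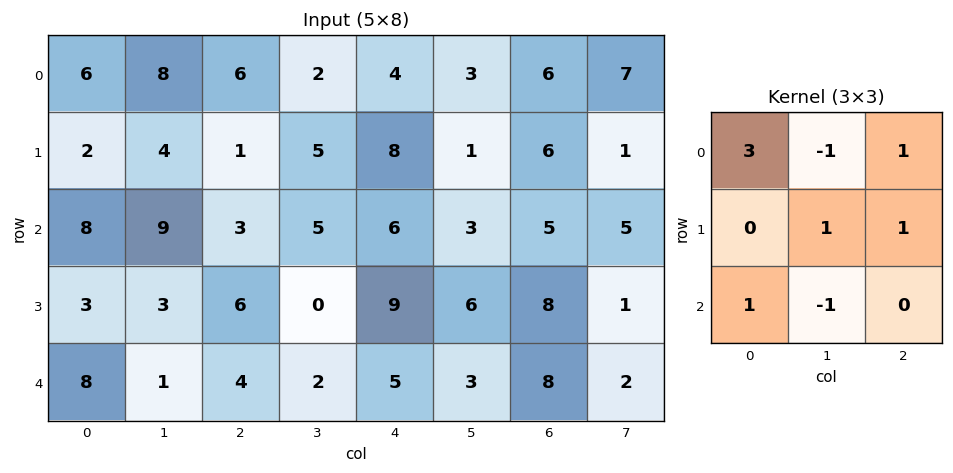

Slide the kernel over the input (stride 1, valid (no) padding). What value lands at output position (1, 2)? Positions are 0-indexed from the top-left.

23

The receptive field on the input at this output position is [1 5 8 / 3 5 6 / 6 0 9]. Elementwise product with the kernel and sum: 1·3 + 5·-1 + 8·1 + 5·1 + 6·1 + 6·1 + 0·-1.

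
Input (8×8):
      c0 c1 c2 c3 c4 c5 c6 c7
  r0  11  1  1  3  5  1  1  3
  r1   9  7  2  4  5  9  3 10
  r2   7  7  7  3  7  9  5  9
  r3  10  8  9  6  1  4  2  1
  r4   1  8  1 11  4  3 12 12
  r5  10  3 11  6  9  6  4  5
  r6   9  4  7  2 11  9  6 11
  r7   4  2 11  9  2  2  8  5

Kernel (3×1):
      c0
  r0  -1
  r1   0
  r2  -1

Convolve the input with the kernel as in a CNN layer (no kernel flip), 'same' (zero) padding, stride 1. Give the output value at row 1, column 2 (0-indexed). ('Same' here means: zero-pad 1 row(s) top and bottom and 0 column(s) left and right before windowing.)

-8

The receptive field on the zero-padded input at this output position is [1 / 2 / 7]. Elementwise product with the kernel and sum: 1·-1 + 7·-1.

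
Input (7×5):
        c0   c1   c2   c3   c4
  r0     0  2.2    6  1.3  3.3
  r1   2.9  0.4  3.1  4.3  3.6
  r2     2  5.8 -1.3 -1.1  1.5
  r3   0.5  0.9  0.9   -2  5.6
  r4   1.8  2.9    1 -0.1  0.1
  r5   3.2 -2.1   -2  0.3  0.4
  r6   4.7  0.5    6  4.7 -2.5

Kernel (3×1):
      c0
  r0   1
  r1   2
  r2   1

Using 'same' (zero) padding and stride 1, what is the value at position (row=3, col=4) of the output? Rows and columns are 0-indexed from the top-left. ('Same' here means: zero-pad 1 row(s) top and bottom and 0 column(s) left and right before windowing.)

The receptive field on the zero-padded input at this output position is [1.5 / 5.6 / 0.1]. Elementwise product with the kernel and sum: 1.5·1 + 5.6·2 + 0.1·1.

12.8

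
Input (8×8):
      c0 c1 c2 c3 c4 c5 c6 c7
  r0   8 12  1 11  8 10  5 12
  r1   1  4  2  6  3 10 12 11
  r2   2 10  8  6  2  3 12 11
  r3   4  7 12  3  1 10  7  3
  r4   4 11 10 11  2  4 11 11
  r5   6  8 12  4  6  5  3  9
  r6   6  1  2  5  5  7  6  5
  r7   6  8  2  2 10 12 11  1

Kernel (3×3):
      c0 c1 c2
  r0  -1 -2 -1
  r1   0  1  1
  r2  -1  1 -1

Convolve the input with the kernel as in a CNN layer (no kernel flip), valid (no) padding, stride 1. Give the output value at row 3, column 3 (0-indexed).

-12

The receptive field on the input at this output position is [3 1 10 / 11 2 4 / 4 6 5]. Elementwise product with the kernel and sum: 3·-1 + 1·-2 + 10·-1 + 2·1 + 4·1 + 4·-1 + 6·1 + 5·-1.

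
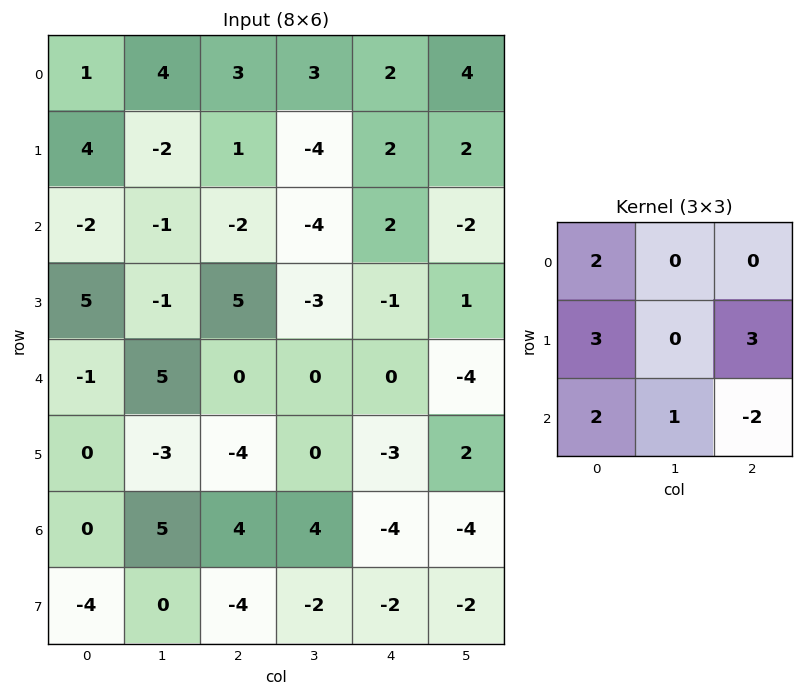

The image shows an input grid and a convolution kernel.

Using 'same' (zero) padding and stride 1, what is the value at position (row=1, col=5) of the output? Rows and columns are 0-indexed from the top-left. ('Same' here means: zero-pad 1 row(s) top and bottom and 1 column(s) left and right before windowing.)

The receptive field on the zero-padded input at this output position is [2 4 0 / 2 2 0 / 2 -2 0]. Elementwise product with the kernel and sum: 2·2 + 2·3 + 0·3 + 2·2 + -2·1 + 0·-2.

12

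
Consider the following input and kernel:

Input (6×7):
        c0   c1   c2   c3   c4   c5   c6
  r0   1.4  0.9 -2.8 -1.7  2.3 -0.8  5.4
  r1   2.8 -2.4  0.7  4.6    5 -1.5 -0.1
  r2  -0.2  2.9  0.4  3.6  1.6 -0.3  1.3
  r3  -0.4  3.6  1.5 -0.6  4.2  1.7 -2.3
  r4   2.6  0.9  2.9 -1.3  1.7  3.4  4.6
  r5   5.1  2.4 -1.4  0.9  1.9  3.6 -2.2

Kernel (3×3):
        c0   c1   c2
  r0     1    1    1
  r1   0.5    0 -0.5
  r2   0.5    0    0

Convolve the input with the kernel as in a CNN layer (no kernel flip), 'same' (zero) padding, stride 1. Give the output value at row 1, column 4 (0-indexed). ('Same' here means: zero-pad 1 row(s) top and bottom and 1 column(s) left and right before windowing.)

4.65

The receptive field on the zero-padded input at this output position is [-1.7 2.3 -0.8 / 4.6 5 -1.5 / 3.6 1.6 -0.3]. Elementwise product with the kernel and sum: -1.7·1 + 2.3·1 + -0.8·1 + 4.6·0.5 + -1.5·-0.5 + 3.6·0.5.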